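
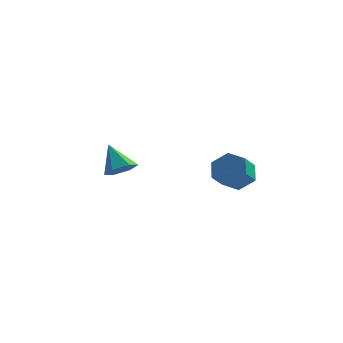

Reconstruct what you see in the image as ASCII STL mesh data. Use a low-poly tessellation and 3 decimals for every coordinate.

solid 
facet normal 0.524 -0.315 -0.791
outer loop
vertex -2.407 1.884 -1.337
vertex -3.067 2.291 -1.936
vertex -2.294 2.812 -1.632
endloop
endfacet
facet normal 0.567 0.186 0.803
outer loop
vertex -2.407 1.884 -1.337
vertex -2.294 2.812 -1.632
vertex -4.093 2.909 -0.384
endloop
endfacet
facet normal 0.524 -0.315 -0.792
outer loop
vertex -2.294 2.812 -1.632
vertex -3.067 2.291 -1.936
vertex -2.955 3.219 -2.231
endloop
endfacet
facet normal 0.270 0.908 0.319
outer loop
vertex -2.294 2.812 -1.632
vertex -2.955 3.219 -2.231
vertex -4.093 2.909 -0.384
endloop
endfacet
facet normal 0.524 -0.315 -0.792
outer loop
vertex -2.955 3.219 -2.231
vertex -3.067 2.291 -1.936
vertex -3.727 2.699 -2.535
endloop
endfacet
facet normal -0.504 0.847 -0.168
outer loop
vertex -2.955 3.219 -2.231
vertex -3.727 2.699 -2.535
vertex -4.093 2.909 -0.384
endloop
endfacet
facet normal 0.523 -0.315 -0.792
outer loop
vertex -3.727 2.699 -2.535
vertex -3.067 2.291 -1.936
vertex -3.84 1.771 -2.24
endloop
endfacet
facet normal -0.983 0.065 -0.174
outer loop
vertex -3.727 2.699 -2.535
vertex -3.84 1.771 -2.24
vertex -4.093 2.909 -0.384
endloop
endfacet
facet normal 0.524 -0.316 -0.791
outer loop
vertex -3.84 1.771 -2.24
vertex -3.067 2.291 -1.936
vertex -3.18 1.364 -1.641
endloop
endfacet
facet normal -0.687 -0.658 0.310
outer loop
vertex -3.84 1.771 -2.24
vertex -3.18 1.364 -1.641
vertex -4.093 2.909 -0.384
endloop
endfacet
facet normal 0.524 -0.316 -0.791
outer loop
vertex -3.18 1.364 -1.641
vertex -3.067 2.291 -1.936
vertex -2.407 1.884 -1.337
endloop
endfacet
facet normal 0.088 -0.597 0.797
outer loop
vertex -3.18 1.364 -1.641
vertex -2.407 1.884 -1.337
vertex -4.093 2.909 -0.384
endloop
endfacet
facet normal 0.093 0.797 -0.597
outer loop
vertex 4.513 2.434 -0.641
vertex 3.736 2.036 -1.294
vertex 3.468 2.689 -0.464
endloop
endfacet
facet normal 0.269 0.557 0.786
outer loop
vertex 4.513 2.434 -0.641
vertex 3.468 2.689 -0.464
vertex 4.38 1.303 0.207
endloop
endfacet
facet normal 0.269 0.557 0.785
outer loop
vertex 4.38 1.303 0.207
vertex 3.468 2.689 -0.464
vertex 3.336 1.558 0.384
endloop
endfacet
facet normal -0.093 -0.796 0.597
outer loop
vertex 4.38 1.303 0.207
vertex 3.336 1.558 0.384
vertex 3.604 0.904 -0.446
endloop
endfacet
facet normal 0.093 0.797 -0.597
outer loop
vertex 3.468 2.689 -0.464
vertex 3.736 2.036 -1.294
vertex 2.692 2.291 -1.117
endloop
endfacet
facet normal -0.696 0.481 0.533
outer loop
vertex 3.468 2.689 -0.464
vertex 2.692 2.291 -1.117
vertex 3.336 1.558 0.384
endloop
endfacet
facet normal -0.695 0.482 0.534
outer loop
vertex 3.336 1.558 0.384
vertex 2.692 2.291 -1.117
vertex 2.559 1.16 -0.269
endloop
endfacet
facet normal -0.094 -0.797 0.597
outer loop
vertex 3.336 1.558 0.384
vertex 2.559 1.16 -0.269
vertex 3.604 0.904 -0.446
endloop
endfacet
facet normal 0.093 0.796 -0.597
outer loop
vertex 2.692 2.291 -1.117
vertex 3.736 2.036 -1.294
vertex 2.96 1.637 -1.947
endloop
endfacet
facet normal -0.965 -0.076 -0.252
outer loop
vertex 2.692 2.291 -1.117
vertex 2.96 1.637 -1.947
vertex 2.559 1.16 -0.269
endloop
endfacet
facet normal -0.965 -0.076 -0.252
outer loop
vertex 2.559 1.16 -0.269
vertex 2.96 1.637 -1.947
vertex 2.827 0.506 -1.099
endloop
endfacet
facet normal -0.094 -0.797 0.597
outer loop
vertex 2.559 1.16 -0.269
vertex 2.827 0.506 -1.099
vertex 3.604 0.904 -0.446
endloop
endfacet
facet normal 0.093 0.796 -0.597
outer loop
vertex 2.96 1.637 -1.947
vertex 3.736 2.036 -1.294
vertex 4.004 1.382 -2.124
endloop
endfacet
facet normal -0.269 -0.557 -0.785
outer loop
vertex 2.96 1.637 -1.947
vertex 4.004 1.382 -2.124
vertex 2.827 0.506 -1.099
endloop
endfacet
facet normal -0.269 -0.557 -0.785
outer loop
vertex 2.827 0.506 -1.099
vertex 4.004 1.382 -2.124
vertex 3.872 0.251 -1.276
endloop
endfacet
facet normal -0.093 -0.797 0.597
outer loop
vertex 2.827 0.506 -1.099
vertex 3.872 0.251 -1.276
vertex 3.604 0.904 -0.446
endloop
endfacet
facet normal 0.094 0.797 -0.597
outer loop
vertex 4.004 1.382 -2.124
vertex 3.736 2.036 -1.294
vertex 4.781 1.78 -1.471
endloop
endfacet
facet normal 0.695 -0.481 -0.534
outer loop
vertex 4.004 1.382 -2.124
vertex 4.781 1.78 -1.471
vertex 3.872 0.251 -1.276
endloop
endfacet
facet normal 0.696 -0.482 -0.533
outer loop
vertex 3.872 0.251 -1.276
vertex 4.781 1.78 -1.471
vertex 4.648 0.649 -0.623
endloop
endfacet
facet normal -0.093 -0.797 0.597
outer loop
vertex 3.872 0.251 -1.276
vertex 4.648 0.649 -0.623
vertex 3.604 0.904 -0.446
endloop
endfacet
facet normal 0.094 0.797 -0.597
outer loop
vertex 4.781 1.78 -1.471
vertex 3.736 2.036 -1.294
vertex 4.513 2.434 -0.641
endloop
endfacet
facet normal 0.965 0.076 0.252
outer loop
vertex 4.781 1.78 -1.471
vertex 4.513 2.434 -0.641
vertex 4.648 0.649 -0.623
endloop
endfacet
facet normal 0.965 0.076 0.252
outer loop
vertex 4.648 0.649 -0.623
vertex 4.513 2.434 -0.641
vertex 4.38 1.303 0.207
endloop
endfacet
facet normal -0.093 -0.796 0.597
outer loop
vertex 4.648 0.649 -0.623
vertex 4.38 1.303 0.207
vertex 3.604 0.904 -0.446
endloop
endfacet

endsolid


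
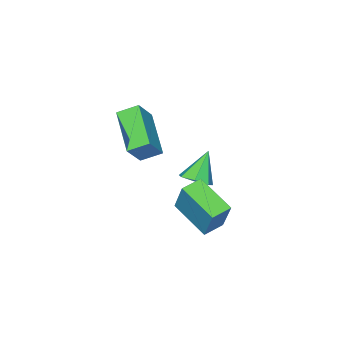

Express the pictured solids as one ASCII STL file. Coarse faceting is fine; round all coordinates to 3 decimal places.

solid 
facet normal -0.610 0.655 0.447
outer loop
vertex -3.164 -0.796 3.191
vertex -2.166 0.771 2.257
vertex -3.934 -0.869 2.247
endloop
endfacet
facet normal -0.480 -0.754 0.449
outer loop
vertex -3.354 -1.491 1.823
vertex -3.164 -0.796 3.191
vertex -3.934 -0.869 2.247
endloop
endfacet
facet normal -0.610 0.655 0.446
outer loop
vertex -3.934 -0.869 2.247
vertex -2.166 0.771 2.257
vertex -2.935 0.698 1.313
endloop
endfacet
facet normal -0.630 -0.060 -0.774
outer loop
vertex -2.935 0.698 1.313
vertex -3.354 -1.491 1.823
vertex -3.934 -0.869 2.247
endloop
endfacet
facet normal 0.630 0.060 0.774
outer loop
vertex -3.164 -0.796 3.191
vertex -1.586 0.149 1.833
vertex -2.166 0.771 2.257
endloop
endfacet
facet normal -0.480 -0.753 0.449
outer loop
vertex -2.585 -1.418 2.767
vertex -3.164 -0.796 3.191
vertex -3.354 -1.491 1.823
endloop
endfacet
facet normal 0.630 0.059 0.774
outer loop
vertex -2.585 -1.418 2.767
vertex -1.586 0.149 1.833
vertex -3.164 -0.796 3.191
endloop
endfacet
facet normal 0.480 0.754 -0.449
outer loop
vertex -2.166 0.771 2.257
vertex -1.586 0.149 1.833
vertex -2.935 0.698 1.313
endloop
endfacet
facet normal -0.631 -0.060 -0.774
outer loop
vertex -2.356 0.076 0.889
vertex -3.354 -1.491 1.823
vertex -2.935 0.698 1.313
endloop
endfacet
facet normal 0.480 0.753 -0.450
outer loop
vertex -2.935 0.698 1.313
vertex -1.586 0.149 1.833
vertex -2.356 0.076 0.889
endloop
endfacet
facet normal 0.610 -0.655 -0.446
outer loop
vertex -2.356 0.076 0.889
vertex -2.585 -1.418 2.767
vertex -3.354 -1.491 1.823
endloop
endfacet
facet normal 0.610 -0.655 -0.447
outer loop
vertex -1.586 0.149 1.833
vertex -2.585 -1.418 2.767
vertex -2.356 0.076 0.889
endloop
endfacet
facet normal 0.576 0.088 -0.813
outer loop
vertex -2.206 2.339 1.168
vertex -2.741 2.562 0.813
vertex -2.29 2.923 1.172
endloop
endfacet
facet normal 0.511 0.068 0.857
outer loop
vertex -2.206 2.339 1.168
vertex -2.29 2.923 1.172
vertex -3.559 2.438 1.967
endloop
endfacet
facet normal 0.577 0.087 -0.812
outer loop
vertex -2.29 2.923 1.172
vertex -2.741 2.562 0.813
vertex -2.713 3.235 0.905
endloop
endfacet
facet normal 0.130 0.741 0.659
outer loop
vertex -2.29 2.923 1.172
vertex -2.713 3.235 0.905
vertex -3.559 2.438 1.967
endloop
endfacet
facet normal 0.576 0.087 -0.813
outer loop
vertex -2.713 3.235 0.905
vertex -2.741 2.562 0.813
vertex -3.158 3.041 0.569
endloop
endfacet
facet normal -0.519 0.829 0.209
outer loop
vertex -2.713 3.235 0.905
vertex -3.158 3.041 0.569
vertex -3.559 2.438 1.967
endloop
endfacet
facet normal 0.576 0.087 -0.813
outer loop
vertex -3.158 3.041 0.569
vertex -2.741 2.562 0.813
vertex -3.289 2.487 0.417
endloop
endfacet
facet normal -0.951 0.268 -0.157
outer loop
vertex -3.158 3.041 0.569
vertex -3.289 2.487 0.417
vertex -3.559 2.438 1.967
endloop
endfacet
facet normal 0.575 0.089 -0.813
outer loop
vertex -3.289 2.487 0.417
vertex -2.741 2.562 0.813
vertex -3.007 1.989 0.562
endloop
endfacet
facet normal -0.838 -0.522 -0.162
outer loop
vertex -3.289 2.487 0.417
vertex -3.007 1.989 0.562
vertex -3.559 2.438 1.967
endloop
endfacet
facet normal 0.577 0.088 -0.812
outer loop
vertex -3.007 1.989 0.562
vertex -2.741 2.562 0.813
vertex -2.525 1.923 0.897
endloop
endfacet
facet normal -0.266 -0.944 0.197
outer loop
vertex -3.007 1.989 0.562
vertex -2.525 1.923 0.897
vertex -3.559 2.438 1.967
endloop
endfacet
facet normal 0.576 0.088 -0.813
outer loop
vertex -2.525 1.923 0.897
vertex -2.741 2.562 0.813
vertex -2.206 2.339 1.168
endloop
endfacet
facet normal 0.335 -0.681 0.651
outer loop
vertex -2.525 1.923 0.897
vertex -2.206 2.339 1.168
vertex -3.559 2.438 1.967
endloop
endfacet
facet normal -0.982 0.123 0.144
outer loop
vertex -2.414 3.131 1.348
vertex -2.323 4.716 0.612
vertex -2.71 2.474 -0.103
endloop
endfacet
facet normal -0.052 -0.906 0.421
outer loop
vertex -1.837 2.364 -0.232
vertex -2.414 3.131 1.348
vertex -2.71 2.474 -0.103
endloop
endfacet
facet normal -0.982 0.123 0.145
outer loop
vertex -2.71 2.474 -0.103
vertex -2.323 4.716 0.612
vertex -2.62 4.059 -0.839
endloop
endfacet
facet normal -0.183 -0.405 -0.896
outer loop
vertex -2.62 4.059 -0.839
vertex -1.837 2.364 -0.232
vertex -2.71 2.474 -0.103
endloop
endfacet
facet normal 0.183 0.405 0.896
outer loop
vertex -2.414 3.131 1.348
vertex -1.45 4.606 0.483
vertex -2.323 4.716 0.612
endloop
endfacet
facet normal -0.052 -0.906 0.421
outer loop
vertex -1.54 3.021 1.219
vertex -2.414 3.131 1.348
vertex -1.837 2.364 -0.232
endloop
endfacet
facet normal 0.183 0.405 0.896
outer loop
vertex -1.54 3.021 1.219
vertex -1.45 4.606 0.483
vertex -2.414 3.131 1.348
endloop
endfacet
facet normal 0.052 0.906 -0.421
outer loop
vertex -2.323 4.716 0.612
vertex -1.45 4.606 0.483
vertex -2.62 4.059 -0.839
endloop
endfacet
facet normal -0.183 -0.405 -0.896
outer loop
vertex -1.746 3.949 -0.968
vertex -1.837 2.364 -0.232
vertex -2.62 4.059 -0.839
endloop
endfacet
facet normal 0.052 0.906 -0.421
outer loop
vertex -2.62 4.059 -0.839
vertex -1.45 4.606 0.483
vertex -1.746 3.949 -0.968
endloop
endfacet
facet normal 0.982 -0.124 -0.145
outer loop
vertex -1.746 3.949 -0.968
vertex -1.54 3.021 1.219
vertex -1.837 2.364 -0.232
endloop
endfacet
facet normal 0.982 -0.123 -0.145
outer loop
vertex -1.45 4.606 0.483
vertex -1.54 3.021 1.219
vertex -1.746 3.949 -0.968
endloop
endfacet

endsolid


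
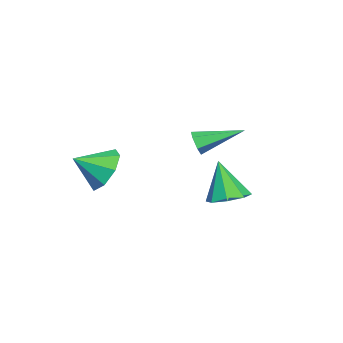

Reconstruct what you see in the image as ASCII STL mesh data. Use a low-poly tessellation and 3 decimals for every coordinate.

solid 
facet normal 0.305 -0.891 -0.335
outer loop
vertex -2.138 1.339 -3.052
vertex -2.313 1.078 -2.517
vertex -2.714 1.118 -2.989
endloop
endfacet
facet normal -0.280 0.495 -0.822
outer loop
vertex -2.138 1.339 -3.052
vertex -2.714 1.118 -2.989
vertex -2.947 2.922 -1.823
endloop
endfacet
facet normal 0.307 -0.891 -0.336
outer loop
vertex -2.714 1.118 -2.989
vertex -2.313 1.078 -2.517
vertex -2.889 0.856 -2.454
endloop
endfacet
facet normal -0.957 0.060 -0.284
outer loop
vertex -2.714 1.118 -2.989
vertex -2.889 0.856 -2.454
vertex -2.947 2.922 -1.823
endloop
endfacet
facet normal 0.307 -0.891 -0.335
outer loop
vertex -2.889 0.856 -2.454
vertex -2.313 1.078 -2.517
vertex -2.488 0.817 -1.983
endloop
endfacet
facet normal -0.753 -0.212 0.623
outer loop
vertex -2.889 0.856 -2.454
vertex -2.488 0.817 -1.983
vertex -2.947 2.922 -1.823
endloop
endfacet
facet normal 0.305 -0.891 -0.336
outer loop
vertex -2.488 0.817 -1.983
vertex -2.313 1.078 -2.517
vertex -1.912 1.038 -2.046
endloop
endfacet
facet normal 0.127 -0.048 0.991
outer loop
vertex -2.488 0.817 -1.983
vertex -1.912 1.038 -2.046
vertex -2.947 2.922 -1.823
endloop
endfacet
facet normal 0.305 -0.891 -0.336
outer loop
vertex -1.912 1.038 -2.046
vertex -2.313 1.078 -2.517
vertex -1.737 1.299 -2.58
endloop
endfacet
facet normal 0.803 0.388 0.453
outer loop
vertex -1.912 1.038 -2.046
vertex -1.737 1.299 -2.58
vertex -2.947 2.922 -1.823
endloop
endfacet
facet normal 0.305 -0.891 -0.335
outer loop
vertex -1.737 1.299 -2.58
vertex -2.313 1.078 -2.517
vertex -2.138 1.339 -3.052
endloop
endfacet
facet normal 0.600 0.659 -0.454
outer loop
vertex -1.737 1.299 -2.58
vertex -2.138 1.339 -3.052
vertex -2.947 2.922 -1.823
endloop
endfacet
facet normal -0.434 0.746 -0.504
outer loop
vertex 3.344 -0.399 -1.99
vertex 2.574 -1.094 -2.355
vertex 2.678 -0.44 -1.477
endloop
endfacet
facet normal 0.603 0.102 0.791
outer loop
vertex 3.344 -0.399 -1.99
vertex 2.678 -0.44 -1.477
vertex 3.186 -2.146 -1.645
endloop
endfacet
facet normal -0.435 0.746 -0.504
outer loop
vertex 2.678 -0.44 -1.477
vertex 2.574 -1.094 -2.355
vertex 1.951 -0.864 -1.478
endloop
endfacet
facet normal 0.048 -0.084 0.995
outer loop
vertex 2.678 -0.44 -1.477
vertex 1.951 -0.864 -1.478
vertex 3.186 -2.146 -1.645
endloop
endfacet
facet normal -0.434 0.747 -0.504
outer loop
vertex 1.951 -0.864 -1.478
vertex 2.574 -1.094 -2.355
vertex 1.588 -1.423 -1.994
endloop
endfacet
facet normal -0.388 -0.476 0.789
outer loop
vertex 1.951 -0.864 -1.478
vertex 1.588 -1.423 -1.994
vertex 3.186 -2.146 -1.645
endloop
endfacet
facet normal -0.434 0.746 -0.505
outer loop
vertex 1.588 -1.423 -1.994
vertex 2.574 -1.094 -2.355
vertex 1.804 -1.789 -2.721
endloop
endfacet
facet normal -0.447 -0.845 0.293
outer loop
vertex 1.588 -1.423 -1.994
vertex 1.804 -1.789 -2.721
vertex 3.186 -2.146 -1.645
endloop
endfacet
facet normal -0.435 0.747 -0.503
outer loop
vertex 1.804 -1.789 -2.721
vertex 2.574 -1.094 -2.355
vertex 2.47 -1.747 -3.234
endloop
endfacet
facet normal -0.094 -0.975 -0.202
outer loop
vertex 1.804 -1.789 -2.721
vertex 2.47 -1.747 -3.234
vertex 3.186 -2.146 -1.645
endloop
endfacet
facet normal -0.434 0.747 -0.504
outer loop
vertex 2.47 -1.747 -3.234
vertex 2.574 -1.094 -2.355
vertex 3.197 -1.323 -3.232
endloop
endfacet
facet normal 0.461 -0.789 -0.406
outer loop
vertex 2.47 -1.747 -3.234
vertex 3.197 -1.323 -3.232
vertex 3.186 -2.146 -1.645
endloop
endfacet
facet normal -0.435 0.746 -0.504
outer loop
vertex 3.197 -1.323 -3.232
vertex 2.574 -1.094 -2.355
vertex 3.559 -0.764 -2.717
endloop
endfacet
facet normal 0.896 -0.397 -0.199
outer loop
vertex 3.197 -1.323 -3.232
vertex 3.559 -0.764 -2.717
vertex 3.186 -2.146 -1.645
endloop
endfacet
facet normal -0.435 0.746 -0.503
outer loop
vertex 3.559 -0.764 -2.717
vertex 2.574 -1.094 -2.355
vertex 3.344 -0.399 -1.99
endloop
endfacet
facet normal 0.955 -0.028 0.296
outer loop
vertex 3.559 -0.764 -2.717
vertex 3.344 -0.399 -1.99
vertex 3.186 -2.146 -1.645
endloop
endfacet
facet normal 0.166 0.275 -0.947
outer loop
vertex 1.84 2.905 -3.889
vertex 1.074 3.377 -3.886
vertex 1.933 3.556 -3.684
endloop
endfacet
facet normal 0.826 -0.273 0.493
outer loop
vertex 1.84 2.905 -3.889
vertex 1.933 3.556 -3.684
vertex 0.766 2.863 -2.114
endloop
endfacet
facet normal 0.166 0.274 -0.947
outer loop
vertex 1.933 3.556 -3.684
vertex 1.074 3.377 -3.886
vertex 1.522 4.102 -3.598
endloop
endfacet
facet normal 0.650 0.387 0.654
outer loop
vertex 1.933 3.556 -3.684
vertex 1.522 4.102 -3.598
vertex 0.766 2.863 -2.114
endloop
endfacet
facet normal 0.164 0.275 -0.947
outer loop
vertex 1.522 4.102 -3.598
vertex 1.074 3.377 -3.886
vertex 0.849 4.223 -3.679
endloop
endfacet
facet normal 0.056 0.752 0.657
outer loop
vertex 1.522 4.102 -3.598
vertex 0.849 4.223 -3.679
vertex 0.766 2.863 -2.114
endloop
endfacet
facet normal 0.165 0.276 -0.947
outer loop
vertex 0.849 4.223 -3.679
vertex 1.074 3.377 -3.886
vertex 0.308 3.849 -3.882
endloop
endfacet
facet normal -0.612 0.613 0.500
outer loop
vertex 0.849 4.223 -3.679
vertex 0.308 3.849 -3.882
vertex 0.766 2.863 -2.114
endloop
endfacet
facet normal 0.164 0.275 -0.947
outer loop
vertex 0.308 3.849 -3.882
vertex 1.074 3.377 -3.886
vertex 0.215 3.198 -4.087
endloop
endfacet
facet normal -0.960 0.050 0.277
outer loop
vertex 0.308 3.849 -3.882
vertex 0.215 3.198 -4.087
vertex 0.766 2.863 -2.114
endloop
endfacet
facet normal 0.165 0.274 -0.947
outer loop
vertex 0.215 3.198 -4.087
vertex 1.074 3.377 -3.886
vertex 0.626 2.651 -4.174
endloop
endfacet
facet normal -0.785 -0.608 0.116
outer loop
vertex 0.215 3.198 -4.087
vertex 0.626 2.651 -4.174
vertex 0.766 2.863 -2.114
endloop
endfacet
facet normal 0.165 0.274 -0.947
outer loop
vertex 0.626 2.651 -4.174
vertex 1.074 3.377 -3.886
vertex 1.299 2.53 -4.092
endloop
endfacet
facet normal -0.189 -0.975 0.113
outer loop
vertex 0.626 2.651 -4.174
vertex 1.299 2.53 -4.092
vertex 0.766 2.863 -2.114
endloop
endfacet
facet normal 0.165 0.274 -0.947
outer loop
vertex 1.299 2.53 -4.092
vertex 1.074 3.377 -3.886
vertex 1.84 2.905 -3.889
endloop
endfacet
facet normal 0.478 -0.836 0.270
outer loop
vertex 1.299 2.53 -4.092
vertex 1.84 2.905 -3.889
vertex 0.766 2.863 -2.114
endloop
endfacet

endsolid


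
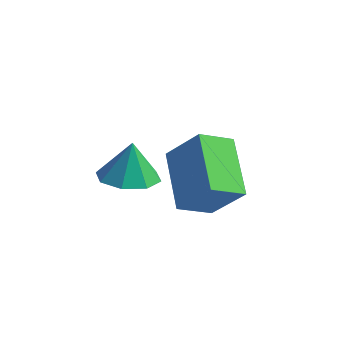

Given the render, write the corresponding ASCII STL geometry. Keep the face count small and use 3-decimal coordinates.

solid 
facet normal -0.017 -0.119 -0.993
outer loop
vertex 1.094 -0.287 -2.343
vertex 0.629 0.502 -2.43
vertex 1.519 0.269 -2.417
endloop
endfacet
facet normal 0.678 -0.439 0.590
outer loop
vertex 1.094 -0.287 -2.343
vertex 1.519 0.269 -2.417
vertex 0.651 0.658 -1.13
endloop
endfacet
facet normal -0.017 -0.120 -0.993
outer loop
vertex 1.519 0.269 -2.417
vertex 0.629 0.502 -2.43
vertex 1.423 0.962 -2.499
endloop
endfacet
facet normal 0.840 0.177 0.513
outer loop
vertex 1.519 0.269 -2.417
vertex 1.423 0.962 -2.499
vertex 0.651 0.658 -1.13
endloop
endfacet
facet normal -0.017 -0.119 -0.993
outer loop
vertex 1.423 0.962 -2.499
vertex 0.629 0.502 -2.43
vertex 0.861 1.385 -2.54
endloop
endfacet
facet normal 0.515 0.728 0.452
outer loop
vertex 1.423 0.962 -2.499
vertex 0.861 1.385 -2.54
vertex 0.651 0.658 -1.13
endloop
endfacet
facet normal -0.017 -0.119 -0.993
outer loop
vertex 0.861 1.385 -2.54
vertex 0.629 0.502 -2.43
vertex 0.164 1.291 -2.517
endloop
endfacet
facet normal -0.105 0.890 0.443
outer loop
vertex 0.861 1.385 -2.54
vertex 0.164 1.291 -2.517
vertex 0.651 0.658 -1.13
endloop
endfacet
facet normal -0.017 -0.119 -0.993
outer loop
vertex 0.164 1.291 -2.517
vertex 0.629 0.502 -2.43
vertex -0.261 0.734 -2.443
endloop
endfacet
facet normal -0.660 0.569 0.491
outer loop
vertex 0.164 1.291 -2.517
vertex -0.261 0.734 -2.443
vertex 0.651 0.658 -1.13
endloop
endfacet
facet normal -0.016 -0.118 -0.993
outer loop
vertex -0.261 0.734 -2.443
vertex 0.629 0.502 -2.43
vertex -0.164 0.041 -2.362
endloop
endfacet
facet normal -0.822 -0.049 0.568
outer loop
vertex -0.261 0.734 -2.443
vertex -0.164 0.041 -2.362
vertex 0.651 0.658 -1.13
endloop
endfacet
facet normal -0.016 -0.119 -0.993
outer loop
vertex -0.164 0.041 -2.362
vertex 0.629 0.502 -2.43
vertex 0.397 -0.382 -2.32
endloop
endfacet
facet normal -0.498 -0.598 0.629
outer loop
vertex -0.164 0.041 -2.362
vertex 0.397 -0.382 -2.32
vertex 0.651 0.658 -1.13
endloop
endfacet
facet normal -0.017 -0.119 -0.993
outer loop
vertex 0.397 -0.382 -2.32
vertex 0.629 0.502 -2.43
vertex 1.094 -0.287 -2.343
endloop
endfacet
facet normal 0.125 -0.760 0.638
outer loop
vertex 0.397 -0.382 -2.32
vertex 1.094 -0.287 -2.343
vertex 0.651 0.658 -1.13
endloop
endfacet
facet normal -0.681 -0.089 -0.727
outer loop
vertex 1.489 1.077 -1.427
vertex 1.882 2.064 -1.916
vertex 2.816 -0.002 -2.539
endloop
endfacet
facet normal -0.336 -0.844 0.417
outer loop
vertex 3.878 0.136 -1.404
vertex 1.489 1.077 -1.427
vertex 2.816 -0.002 -2.539
endloop
endfacet
facet normal -0.681 -0.088 -0.727
outer loop
vertex 2.816 -0.002 -2.539
vertex 1.882 2.064 -1.916
vertex 3.209 0.985 -3.027
endloop
endfacet
facet normal 0.651 -0.529 -0.545
outer loop
vertex 3.209 0.985 -3.027
vertex 3.878 0.136 -1.404
vertex 2.816 -0.002 -2.539
endloop
endfacet
facet normal -0.651 0.529 0.545
outer loop
vertex 1.489 1.077 -1.427
vertex 2.944 2.202 -0.781
vertex 1.882 2.064 -1.916
endloop
endfacet
facet normal -0.336 -0.844 0.418
outer loop
vertex 2.551 1.215 -0.293
vertex 1.489 1.077 -1.427
vertex 3.878 0.136 -1.404
endloop
endfacet
facet normal -0.651 0.529 0.545
outer loop
vertex 2.551 1.215 -0.293
vertex 2.944 2.202 -0.781
vertex 1.489 1.077 -1.427
endloop
endfacet
facet normal 0.337 0.844 -0.418
outer loop
vertex 1.882 2.064 -1.916
vertex 2.944 2.202 -0.781
vertex 3.209 0.985 -3.027
endloop
endfacet
facet normal 0.651 -0.529 -0.545
outer loop
vertex 4.271 1.123 -1.893
vertex 3.878 0.136 -1.404
vertex 3.209 0.985 -3.027
endloop
endfacet
facet normal 0.336 0.844 -0.418
outer loop
vertex 3.209 0.985 -3.027
vertex 2.944 2.202 -0.781
vertex 4.271 1.123 -1.893
endloop
endfacet
facet normal 0.681 0.089 0.727
outer loop
vertex 4.271 1.123 -1.893
vertex 2.551 1.215 -0.293
vertex 3.878 0.136 -1.404
endloop
endfacet
facet normal 0.681 0.088 0.727
outer loop
vertex 2.944 2.202 -0.781
vertex 2.551 1.215 -0.293
vertex 4.271 1.123 -1.893
endloop
endfacet

endsolid


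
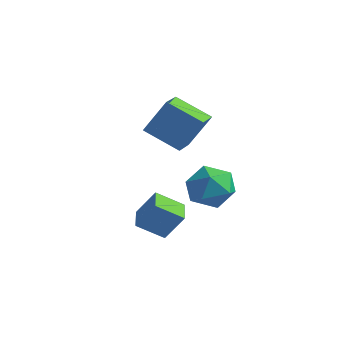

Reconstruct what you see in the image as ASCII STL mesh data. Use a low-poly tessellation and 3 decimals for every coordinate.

solid 
facet normal -0.566 -0.621 0.543
outer loop
vertex -2.704 -1.622 -2.289
vertex -3.456 -0.817 -2.152
vertex -3.329 -2.018 -3.394
endloop
endfacet
facet normal 0.677 -0.725 -0.123
outer loop
vertex -2.604 -1.223 -4.088
vertex -2.704 -1.622 -2.289
vertex -3.329 -2.018 -3.394
endloop
endfacet
facet normal -0.566 -0.621 0.542
outer loop
vertex -3.329 -2.018 -3.394
vertex -3.456 -0.817 -2.152
vertex -4.081 -1.212 -3.257
endloop
endfacet
facet normal -0.470 -0.297 -0.831
outer loop
vertex -4.081 -1.212 -3.257
vertex -2.604 -1.223 -4.088
vertex -3.329 -2.018 -3.394
endloop
endfacet
facet normal 0.470 0.297 0.831
outer loop
vertex -2.704 -1.622 -2.289
vertex -2.731 -0.022 -2.846
vertex -3.456 -0.817 -2.152
endloop
endfacet
facet normal 0.677 -0.726 -0.123
outer loop
vertex -1.979 -0.828 -2.983
vertex -2.704 -1.622 -2.289
vertex -2.604 -1.223 -4.088
endloop
endfacet
facet normal 0.470 0.297 0.831
outer loop
vertex -1.979 -0.828 -2.983
vertex -2.731 -0.022 -2.846
vertex -2.704 -1.622 -2.289
endloop
endfacet
facet normal -0.677 0.725 0.124
outer loop
vertex -3.456 -0.817 -2.152
vertex -2.731 -0.022 -2.846
vertex -4.081 -1.212 -3.257
endloop
endfacet
facet normal -0.470 -0.297 -0.831
outer loop
vertex -3.356 -0.418 -3.951
vertex -2.604 -1.223 -4.088
vertex -4.081 -1.212 -3.257
endloop
endfacet
facet normal -0.677 0.726 0.123
outer loop
vertex -4.081 -1.212 -3.257
vertex -2.731 -0.022 -2.846
vertex -3.356 -0.418 -3.951
endloop
endfacet
facet normal 0.566 0.621 -0.542
outer loop
vertex -3.356 -0.418 -3.951
vertex -1.979 -0.828 -2.983
vertex -2.604 -1.223 -4.088
endloop
endfacet
facet normal 0.566 0.620 -0.543
outer loop
vertex -2.731 -0.022 -2.846
vertex -1.979 -0.828 -2.983
vertex -3.356 -0.418 -3.951
endloop
endfacet
facet normal -0.375 -0.347 -0.860
outer loop
vertex -4.454 -0.431 0.652
vertex -4.958 0.616 0.449
vertex -3.079 0.074 -0.151
endloop
endfacet
facet normal 0.427 -0.888 0.172
outer loop
vertex -2.442 0.664 1.311
vertex -4.454 -0.431 0.652
vertex -3.079 0.074 -0.151
endloop
endfacet
facet normal -0.375 -0.347 -0.860
outer loop
vertex -3.079 0.074 -0.151
vertex -4.958 0.616 0.449
vertex -3.583 1.122 -0.354
endloop
endfacet
facet normal 0.823 0.303 -0.481
outer loop
vertex -3.583 1.122 -0.354
vertex -2.442 0.664 1.311
vertex -3.079 0.074 -0.151
endloop
endfacet
facet normal -0.823 -0.303 0.481
outer loop
vertex -4.454 -0.431 0.652
vertex -4.321 1.206 1.911
vertex -4.958 0.616 0.449
endloop
endfacet
facet normal 0.427 -0.888 0.172
outer loop
vertex -3.817 0.158 2.114
vertex -4.454 -0.431 0.652
vertex -2.442 0.664 1.311
endloop
endfacet
facet normal -0.823 -0.303 0.481
outer loop
vertex -3.817 0.158 2.114
vertex -4.321 1.206 1.911
vertex -4.454 -0.431 0.652
endloop
endfacet
facet normal -0.427 0.888 -0.172
outer loop
vertex -4.958 0.616 0.449
vertex -4.321 1.206 1.911
vertex -3.583 1.122 -0.354
endloop
endfacet
facet normal 0.823 0.303 -0.481
outer loop
vertex -2.946 1.711 1.108
vertex -2.442 0.664 1.311
vertex -3.583 1.122 -0.354
endloop
endfacet
facet normal -0.427 0.888 -0.172
outer loop
vertex -3.583 1.122 -0.354
vertex -4.321 1.206 1.911
vertex -2.946 1.711 1.108
endloop
endfacet
facet normal 0.374 0.347 0.860
outer loop
vertex -2.946 1.711 1.108
vertex -3.817 0.158 2.114
vertex -2.442 0.664 1.311
endloop
endfacet
facet normal 0.375 0.347 0.860
outer loop
vertex -4.321 1.206 1.911
vertex -3.817 0.158 2.114
vertex -2.946 1.711 1.108
endloop
endfacet
facet normal -0.746 0.604 -0.280
outer loop
vertex -2.772 1.499 -2.968
vertex -3.397 1.09 -2.184
vertex -2.773 1.953 -1.985
endloop
endfacet
facet normal -0.113 0.902 -0.417
outer loop
vertex -2.772 1.499 -2.968
vertex -2.773 1.953 -1.985
vertex -1.841 1.823 -2.52
endloop
endfacet
facet normal 0.248 0.464 -0.850
outer loop
vertex -2.772 1.499 -2.968
vertex -1.841 1.823 -2.52
vertex -1.888 0.879 -3.049
endloop
endfacet
facet normal -0.163 -0.104 -0.981
outer loop
vertex -2.772 1.499 -2.968
vertex -1.888 0.879 -3.049
vertex -2.85 0.427 -2.842
endloop
endfacet
facet normal -0.777 -0.017 -0.629
outer loop
vertex -2.772 1.499 -2.968
vertex -2.85 0.427 -2.842
vertex -3.397 1.09 -2.184
endloop
endfacet
facet normal 0.246 0.949 0.199
outer loop
vertex -1.841 1.823 -2.52
vertex -2.773 1.953 -1.985
vertex -1.89 1.613 -1.458
endloop
endfacet
facet normal -0.779 0.466 0.419
outer loop
vertex -2.773 1.953 -1.985
vertex -3.397 1.09 -2.184
vertex -2.852 1.161 -1.251
endloop
endfacet
facet normal -0.829 -0.540 -0.145
outer loop
vertex -3.397 1.09 -2.184
vertex -2.85 0.427 -2.842
vertex -2.899 0.217 -1.78
endloop
endfacet
facet normal 0.165 -0.679 -0.715
outer loop
vertex -2.85 0.427 -2.842
vertex -1.888 0.879 -3.049
vertex -1.967 0.087 -2.315
endloop
endfacet
facet normal 0.830 0.241 -0.503
outer loop
vertex -1.888 0.879 -3.049
vertex -1.841 1.823 -2.52
vertex -1.343 0.95 -2.116
endloop
endfacet
facet normal 0.163 0.104 0.981
outer loop
vertex -1.968 0.541 -1.332
vertex -1.89 1.613 -1.458
vertex -2.852 1.161 -1.251
endloop
endfacet
facet normal -0.248 -0.464 0.850
outer loop
vertex -1.968 0.541 -1.332
vertex -2.852 1.161 -1.251
vertex -2.899 0.217 -1.78
endloop
endfacet
facet normal 0.113 -0.902 0.417
outer loop
vertex -1.968 0.541 -1.332
vertex -2.899 0.217 -1.78
vertex -1.967 0.087 -2.315
endloop
endfacet
facet normal 0.746 -0.604 0.280
outer loop
vertex -1.968 0.541 -1.332
vertex -1.967 0.087 -2.315
vertex -1.343 0.95 -2.116
endloop
endfacet
facet normal 0.777 0.017 0.629
outer loop
vertex -1.968 0.541 -1.332
vertex -1.343 0.95 -2.116
vertex -1.89 1.613 -1.458
endloop
endfacet
facet normal -0.165 0.679 0.715
outer loop
vertex -2.852 1.161 -1.251
vertex -1.89 1.613 -1.458
vertex -2.773 1.953 -1.985
endloop
endfacet
facet normal -0.830 -0.241 0.503
outer loop
vertex -2.899 0.217 -1.78
vertex -2.852 1.161 -1.251
vertex -3.397 1.09 -2.184
endloop
endfacet
facet normal -0.246 -0.949 -0.199
outer loop
vertex -1.967 0.087 -2.315
vertex -2.899 0.217 -1.78
vertex -2.85 0.427 -2.842
endloop
endfacet
facet normal 0.779 -0.466 -0.419
outer loop
vertex -1.343 0.95 -2.116
vertex -1.967 0.087 -2.315
vertex -1.888 0.879 -3.049
endloop
endfacet
facet normal 0.829 0.540 0.145
outer loop
vertex -1.89 1.613 -1.458
vertex -1.343 0.95 -2.116
vertex -1.841 1.823 -2.52
endloop
endfacet

endsolid


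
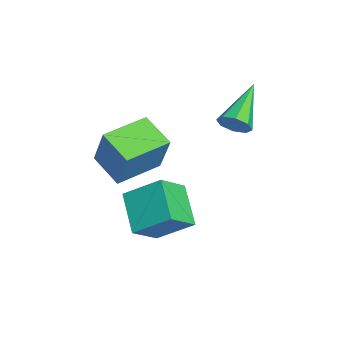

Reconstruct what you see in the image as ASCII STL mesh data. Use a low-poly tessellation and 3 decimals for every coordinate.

solid 
facet normal 0.789 -0.390 -0.475
outer loop
vertex -0.296 1.723 0.869
vertex -0.64 1.715 0.305
vertex -0.244 2.15 0.605
endloop
endfacet
facet normal 0.360 0.459 0.813
outer loop
vertex -0.296 1.723 0.869
vertex -0.244 2.15 0.605
vertex -2.28 2.525 1.295
endloop
endfacet
facet normal 0.789 -0.390 -0.475
outer loop
vertex -0.244 2.15 0.605
vertex -0.64 1.715 0.305
vertex -0.424 2.322 0.165
endloop
endfacet
facet normal 0.259 0.931 0.258
outer loop
vertex -0.244 2.15 0.605
vertex -0.424 2.322 0.165
vertex -2.28 2.525 1.295
endloop
endfacet
facet normal 0.788 -0.390 -0.476
outer loop
vertex -0.424 2.322 0.165
vertex -0.64 1.715 0.305
vertex -0.73 2.139 -0.192
endloop
endfacet
facet normal -0.123 0.922 -0.367
outer loop
vertex -0.424 2.322 0.165
vertex -0.73 2.139 -0.192
vertex -2.28 2.525 1.295
endloop
endfacet
facet normal 0.789 -0.389 -0.475
outer loop
vertex -0.73 2.139 -0.192
vertex -0.64 1.715 0.305
vertex -0.983 1.707 -0.258
endloop
endfacet
facet normal -0.564 0.437 -0.701
outer loop
vertex -0.73 2.139 -0.192
vertex -0.983 1.707 -0.258
vertex -2.28 2.525 1.295
endloop
endfacet
facet normal 0.789 -0.389 -0.475
outer loop
vertex -0.983 1.707 -0.258
vertex -0.64 1.715 0.305
vertex -1.035 1.279 0.006
endloop
endfacet
facet normal -0.804 -0.239 -0.545
outer loop
vertex -0.983 1.707 -0.258
vertex -1.035 1.279 0.006
vertex -2.28 2.525 1.295
endloop
endfacet
facet normal 0.789 -0.390 -0.474
outer loop
vertex -1.035 1.279 0.006
vertex -0.64 1.715 0.305
vertex -0.856 1.107 0.446
endloop
endfacet
facet normal -0.703 -0.711 0.008
outer loop
vertex -1.035 1.279 0.006
vertex -0.856 1.107 0.446
vertex -2.28 2.525 1.295
endloop
endfacet
facet normal 0.788 -0.390 -0.476
outer loop
vertex -0.856 1.107 0.446
vertex -0.64 1.715 0.305
vertex -0.549 1.291 0.803
endloop
endfacet
facet normal -0.319 -0.702 0.637
outer loop
vertex -0.856 1.107 0.446
vertex -0.549 1.291 0.803
vertex -2.28 2.525 1.295
endloop
endfacet
facet normal 0.789 -0.389 -0.476
outer loop
vertex -0.549 1.291 0.803
vertex -0.64 1.715 0.305
vertex -0.296 1.723 0.869
endloop
endfacet
facet normal 0.120 -0.218 0.969
outer loop
vertex -0.549 1.291 0.803
vertex -0.296 1.723 0.869
vertex -2.28 2.525 1.295
endloop
endfacet
facet normal -0.740 -0.539 0.402
outer loop
vertex -0.829 -2.822 -0.178
vertex -1.88 -1.282 -0.046
vertex -1.527 -3.151 -1.903
endloop
endfacet
facet normal 0.563 -0.824 -0.071
outer loop
vertex -0.44 -2.358 -2.494
vertex -0.829 -2.822 -0.178
vertex -1.527 -3.151 -1.903
endloop
endfacet
facet normal -0.739 -0.540 0.403
outer loop
vertex -1.527 -3.151 -1.903
vertex -1.88 -1.282 -0.046
vertex -2.579 -1.611 -1.771
endloop
endfacet
facet normal -0.369 -0.174 -0.913
outer loop
vertex -2.579 -1.611 -1.771
vertex -0.44 -2.358 -2.494
vertex -1.527 -3.151 -1.903
endloop
endfacet
facet normal 0.369 0.174 0.913
outer loop
vertex -0.829 -2.822 -0.178
vertex -0.793 -0.489 -0.637
vertex -1.88 -1.282 -0.046
endloop
endfacet
facet normal 0.562 -0.824 -0.071
outer loop
vertex 0.259 -2.029 -0.769
vertex -0.829 -2.822 -0.178
vertex -0.44 -2.358 -2.494
endloop
endfacet
facet normal 0.369 0.174 0.913
outer loop
vertex 0.259 -2.029 -0.769
vertex -0.793 -0.489 -0.637
vertex -0.829 -2.822 -0.178
endloop
endfacet
facet normal -0.562 0.824 0.071
outer loop
vertex -1.88 -1.282 -0.046
vertex -0.793 -0.489 -0.637
vertex -2.579 -1.611 -1.771
endloop
endfacet
facet normal -0.369 -0.174 -0.913
outer loop
vertex -1.491 -0.818 -2.362
vertex -0.44 -2.358 -2.494
vertex -2.579 -1.611 -1.771
endloop
endfacet
facet normal -0.562 0.824 0.070
outer loop
vertex -2.579 -1.611 -1.771
vertex -0.793 -0.489 -0.637
vertex -1.491 -0.818 -2.362
endloop
endfacet
facet normal 0.740 0.539 -0.403
outer loop
vertex -1.491 -0.818 -2.362
vertex 0.259 -2.029 -0.769
vertex -0.44 -2.358 -2.494
endloop
endfacet
facet normal 0.740 0.540 -0.402
outer loop
vertex -0.793 -0.489 -0.637
vertex 0.259 -2.029 -0.769
vertex -1.491 -0.818 -2.362
endloop
endfacet
facet normal -0.835 -0.159 0.527
outer loop
vertex 0.389 -0.876 -1.727
vertex -0.351 -0.009 -2.639
vertex 0.032 -2.193 -2.69
endloop
endfacet
facet normal 0.507 -0.594 0.625
outer loop
vertex 1.511 -1.911 -3.621
vertex 0.389 -0.876 -1.727
vertex 0.032 -2.193 -2.69
endloop
endfacet
facet normal -0.836 -0.159 0.526
outer loop
vertex 0.032 -2.193 -2.69
vertex -0.351 -0.009 -2.639
vertex -0.707 -1.325 -3.602
endloop
endfacet
facet normal -0.213 -0.788 -0.577
outer loop
vertex -0.707 -1.325 -3.602
vertex 1.511 -1.911 -3.621
vertex 0.032 -2.193 -2.69
endloop
endfacet
facet normal 0.213 0.789 0.577
outer loop
vertex 0.389 -0.876 -1.727
vertex 1.128 0.273 -3.57
vertex -0.351 -0.009 -2.639
endloop
endfacet
facet normal 0.507 -0.594 0.625
outer loop
vertex 1.867 -0.595 -2.658
vertex 0.389 -0.876 -1.727
vertex 1.511 -1.911 -3.621
endloop
endfacet
facet normal 0.214 0.788 0.577
outer loop
vertex 1.867 -0.595 -2.658
vertex 1.128 0.273 -3.57
vertex 0.389 -0.876 -1.727
endloop
endfacet
facet normal -0.507 0.594 -0.625
outer loop
vertex -0.351 -0.009 -2.639
vertex 1.128 0.273 -3.57
vertex -0.707 -1.325 -3.602
endloop
endfacet
facet normal -0.213 -0.789 -0.577
outer loop
vertex 0.771 -1.044 -4.533
vertex 1.511 -1.911 -3.621
vertex -0.707 -1.325 -3.602
endloop
endfacet
facet normal -0.507 0.594 -0.625
outer loop
vertex -0.707 -1.325 -3.602
vertex 1.128 0.273 -3.57
vertex 0.771 -1.044 -4.533
endloop
endfacet
facet normal 0.835 0.159 -0.526
outer loop
vertex 0.771 -1.044 -4.533
vertex 1.867 -0.595 -2.658
vertex 1.511 -1.911 -3.621
endloop
endfacet
facet normal 0.835 0.158 -0.526
outer loop
vertex 1.128 0.273 -3.57
vertex 1.867 -0.595 -2.658
vertex 0.771 -1.044 -4.533
endloop
endfacet

endsolid


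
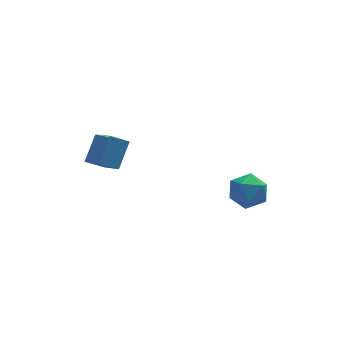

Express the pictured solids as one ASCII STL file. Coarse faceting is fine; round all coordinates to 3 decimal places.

solid 
facet normal -0.863 0.101 0.494
outer loop
vertex -3.371 1.438 -0.47
vertex -2.625 2.316 0.654
vertex -3.713 2.869 -1.36
endloop
endfacet
facet normal -0.464 -0.545 -0.698
outer loop
vertex -2.815 2.764 -1.874
vertex -3.371 1.438 -0.47
vertex -3.713 2.869 -1.36
endloop
endfacet
facet normal -0.863 0.101 0.494
outer loop
vertex -3.713 2.869 -1.36
vertex -2.625 2.316 0.654
vertex -2.967 3.747 -0.236
endloop
endfacet
facet normal -0.199 0.832 -0.518
outer loop
vertex -2.967 3.747 -0.236
vertex -2.815 2.764 -1.874
vertex -3.713 2.869 -1.36
endloop
endfacet
facet normal 0.199 -0.832 0.518
outer loop
vertex -3.371 1.438 -0.47
vertex -1.727 2.211 0.14
vertex -2.625 2.316 0.654
endloop
endfacet
facet normal -0.464 -0.545 -0.698
outer loop
vertex -2.473 1.333 -0.984
vertex -3.371 1.438 -0.47
vertex -2.815 2.764 -1.874
endloop
endfacet
facet normal 0.199 -0.832 0.518
outer loop
vertex -2.473 1.333 -0.984
vertex -1.727 2.211 0.14
vertex -3.371 1.438 -0.47
endloop
endfacet
facet normal 0.464 0.545 0.698
outer loop
vertex -2.625 2.316 0.654
vertex -1.727 2.211 0.14
vertex -2.967 3.747 -0.236
endloop
endfacet
facet normal -0.199 0.832 -0.518
outer loop
vertex -2.069 3.642 -0.75
vertex -2.815 2.764 -1.874
vertex -2.967 3.747 -0.236
endloop
endfacet
facet normal 0.464 0.545 0.698
outer loop
vertex -2.967 3.747 -0.236
vertex -1.727 2.211 0.14
vertex -2.069 3.642 -0.75
endloop
endfacet
facet normal 0.863 -0.101 -0.494
outer loop
vertex -2.069 3.642 -0.75
vertex -2.473 1.333 -0.984
vertex -2.815 2.764 -1.874
endloop
endfacet
facet normal 0.863 -0.101 -0.494
outer loop
vertex -1.727 2.211 0.14
vertex -2.473 1.333 -0.984
vertex -2.069 3.642 -0.75
endloop
endfacet
facet normal -0.353 0.360 0.863
outer loop
vertex 2.364 -0.271 -1.634
vertex 2.549 -1.187 -1.176
vertex 3.284 -0.45 -1.183
endloop
endfacet
facet normal -0.059 0.880 0.471
outer loop
vertex 2.364 -0.271 -1.634
vertex 3.284 -0.45 -1.183
vertex 3.241 0.038 -2.101
endloop
endfacet
facet normal -0.401 0.903 -0.156
outer loop
vertex 2.364 -0.271 -1.634
vertex 3.241 0.038 -2.101
vertex 2.479 -0.397 -2.661
endloop
endfacet
facet normal -0.905 0.398 -0.150
outer loop
vertex 2.364 -0.271 -1.634
vertex 2.479 -0.397 -2.661
vertex 2.051 -1.154 -2.089
endloop
endfacet
facet normal -0.875 0.063 0.480
outer loop
vertex 2.364 -0.271 -1.634
vertex 2.051 -1.154 -2.089
vertex 2.549 -1.187 -1.176
endloop
endfacet
facet normal 0.620 0.704 0.345
outer loop
vertex 3.241 0.038 -2.101
vertex 3.284 -0.45 -1.183
vertex 3.969 -0.686 -1.931
endloop
endfacet
facet normal 0.146 -0.136 0.980
outer loop
vertex 3.284 -0.45 -1.183
vertex 2.549 -1.187 -1.176
vertex 3.541 -1.443 -1.359
endloop
endfacet
facet normal -0.699 -0.619 0.359
outer loop
vertex 2.549 -1.187 -1.176
vertex 2.051 -1.154 -2.089
vertex 2.779 -1.878 -1.919
endloop
endfacet
facet normal -0.747 -0.076 -0.660
outer loop
vertex 2.051 -1.154 -2.089
vertex 2.479 -0.397 -2.661
vertex 2.736 -1.39 -2.837
endloop
endfacet
facet normal 0.068 0.741 -0.668
outer loop
vertex 2.479 -0.397 -2.661
vertex 3.241 0.038 -2.101
vertex 3.471 -0.653 -2.844
endloop
endfacet
facet normal 0.905 -0.398 0.150
outer loop
vertex 3.656 -1.569 -2.386
vertex 3.969 -0.686 -1.931
vertex 3.541 -1.443 -1.359
endloop
endfacet
facet normal 0.401 -0.903 0.156
outer loop
vertex 3.656 -1.569 -2.386
vertex 3.541 -1.443 -1.359
vertex 2.779 -1.878 -1.919
endloop
endfacet
facet normal 0.059 -0.880 -0.471
outer loop
vertex 3.656 -1.569 -2.386
vertex 2.779 -1.878 -1.919
vertex 2.736 -1.39 -2.837
endloop
endfacet
facet normal 0.353 -0.360 -0.863
outer loop
vertex 3.656 -1.569 -2.386
vertex 2.736 -1.39 -2.837
vertex 3.471 -0.653 -2.844
endloop
endfacet
facet normal 0.875 -0.063 -0.480
outer loop
vertex 3.656 -1.569 -2.386
vertex 3.471 -0.653 -2.844
vertex 3.969 -0.686 -1.931
endloop
endfacet
facet normal 0.747 0.076 0.660
outer loop
vertex 3.541 -1.443 -1.359
vertex 3.969 -0.686 -1.931
vertex 3.284 -0.45 -1.183
endloop
endfacet
facet normal -0.068 -0.741 0.668
outer loop
vertex 2.779 -1.878 -1.919
vertex 3.541 -1.443 -1.359
vertex 2.549 -1.187 -1.176
endloop
endfacet
facet normal -0.620 -0.704 -0.345
outer loop
vertex 2.736 -1.39 -2.837
vertex 2.779 -1.878 -1.919
vertex 2.051 -1.154 -2.089
endloop
endfacet
facet normal -0.146 0.136 -0.980
outer loop
vertex 3.471 -0.653 -2.844
vertex 2.736 -1.39 -2.837
vertex 2.479 -0.397 -2.661
endloop
endfacet
facet normal 0.699 0.619 -0.359
outer loop
vertex 3.969 -0.686 -1.931
vertex 3.471 -0.653 -2.844
vertex 3.241 0.038 -2.101
endloop
endfacet

endsolid


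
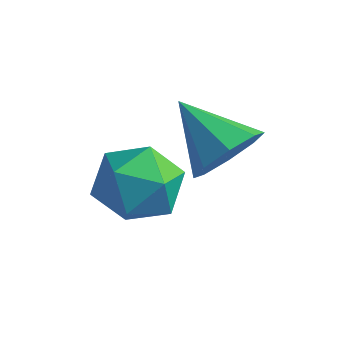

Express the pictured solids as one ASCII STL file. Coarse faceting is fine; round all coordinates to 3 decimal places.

solid 
facet normal 0.845 -0.147 -0.514
outer loop
vertex 4.177 -1.345 -1.066
vertex 3.859 -0.86 -1.728
vertex 4.329 -0.692 -1.003
endloop
endfacet
facet normal 0.055 -0.109 0.993
outer loop
vertex 4.177 -1.345 -1.066
vertex 4.329 -0.692 -1.003
vertex 2.481 -0.62 -0.892
endloop
endfacet
facet normal 0.845 -0.148 -0.514
outer loop
vertex 4.329 -0.692 -1.003
vertex 3.859 -0.86 -1.728
vertex 4.206 -0.137 -1.365
endloop
endfacet
facet normal 0.071 0.556 0.828
outer loop
vertex 4.329 -0.692 -1.003
vertex 4.206 -0.137 -1.365
vertex 2.481 -0.62 -0.892
endloop
endfacet
facet normal 0.845 -0.148 -0.513
outer loop
vertex 4.206 -0.137 -1.365
vertex 3.859 -0.86 -1.728
vertex 3.88 -0.006 -1.94
endloop
endfacet
facet normal -0.176 0.934 0.312
outer loop
vertex 4.206 -0.137 -1.365
vertex 3.88 -0.006 -1.94
vertex 2.481 -0.62 -0.892
endloop
endfacet
facet normal 0.846 -0.148 -0.513
outer loop
vertex 3.88 -0.006 -1.94
vertex 3.859 -0.86 -1.728
vertex 3.542 -0.375 -2.391
endloop
endfacet
facet normal -0.541 0.803 -0.252
outer loop
vertex 3.88 -0.006 -1.94
vertex 3.542 -0.375 -2.391
vertex 2.481 -0.62 -0.892
endloop
endfacet
facet normal 0.846 -0.148 -0.513
outer loop
vertex 3.542 -0.375 -2.391
vertex 3.859 -0.86 -1.728
vertex 3.39 -1.029 -2.453
endloop
endfacet
facet normal -0.811 0.239 -0.535
outer loop
vertex 3.542 -0.375 -2.391
vertex 3.39 -1.029 -2.453
vertex 2.481 -0.62 -0.892
endloop
endfacet
facet normal 0.846 -0.147 -0.513
outer loop
vertex 3.39 -1.029 -2.453
vertex 3.859 -0.86 -1.728
vertex 3.513 -1.583 -2.091
endloop
endfacet
facet normal -0.826 -0.425 -0.370
outer loop
vertex 3.39 -1.029 -2.453
vertex 3.513 -1.583 -2.091
vertex 2.481 -0.62 -0.892
endloop
endfacet
facet normal 0.846 -0.147 -0.513
outer loop
vertex 3.513 -1.583 -2.091
vertex 3.859 -0.86 -1.728
vertex 3.838 -1.714 -1.517
endloop
endfacet
facet normal -0.580 -0.802 0.145
outer loop
vertex 3.513 -1.583 -2.091
vertex 3.838 -1.714 -1.517
vertex 2.481 -0.62 -0.892
endloop
endfacet
facet normal 0.845 -0.148 -0.514
outer loop
vertex 3.838 -1.714 -1.517
vertex 3.859 -0.86 -1.728
vertex 4.177 -1.345 -1.066
endloop
endfacet
facet normal -0.214 -0.671 0.710
outer loop
vertex 3.838 -1.714 -1.517
vertex 4.177 -1.345 -1.066
vertex 2.481 -0.62 -0.892
endloop
endfacet
facet normal 0.158 0.963 -0.220
outer loop
vertex 2.889 -1.802 -2.759
vertex 2.396 -1.532 -1.933
vertex 3.382 -1.686 -1.898
endloop
endfacet
facet normal 0.688 0.554 -0.469
outer loop
vertex 2.889 -1.802 -2.759
vertex 3.382 -1.686 -1.898
vertex 3.596 -2.457 -2.496
endloop
endfacet
facet normal 0.404 0.070 -0.912
outer loop
vertex 2.889 -1.802 -2.759
vertex 3.596 -2.457 -2.496
vertex 2.741 -2.78 -2.9
endloop
endfacet
facet normal -0.301 0.180 -0.937
outer loop
vertex 2.889 -1.802 -2.759
vertex 2.741 -2.78 -2.9
vertex 2.0 -2.208 -2.552
endloop
endfacet
facet normal -0.453 0.732 -0.509
outer loop
vertex 2.889 -1.802 -2.759
vertex 2.0 -2.208 -2.552
vertex 2.396 -1.532 -1.933
endloop
endfacet
facet normal 0.975 0.206 0.083
outer loop
vertex 3.596 -2.457 -2.496
vertex 3.382 -1.686 -1.898
vertex 3.54 -2.592 -1.508
endloop
endfacet
facet normal 0.118 0.866 0.485
outer loop
vertex 3.382 -1.686 -1.898
vertex 2.396 -1.532 -1.933
vertex 2.799 -2.02 -1.16
endloop
endfacet
facet normal -0.870 0.493 0.018
outer loop
vertex 2.396 -1.532 -1.933
vertex 2.0 -2.208 -2.552
vertex 1.944 -2.343 -1.564
endloop
endfacet
facet normal -0.623 -0.398 -0.673
outer loop
vertex 2.0 -2.208 -2.552
vertex 2.741 -2.78 -2.9
vertex 2.158 -3.114 -2.162
endloop
endfacet
facet normal 0.517 -0.576 -0.633
outer loop
vertex 2.741 -2.78 -2.9
vertex 3.596 -2.457 -2.496
vertex 3.144 -3.268 -2.127
endloop
endfacet
facet normal 0.301 -0.180 0.937
outer loop
vertex 2.651 -2.998 -1.301
vertex 3.54 -2.592 -1.508
vertex 2.799 -2.02 -1.16
endloop
endfacet
facet normal -0.404 -0.070 0.912
outer loop
vertex 2.651 -2.998 -1.301
vertex 2.799 -2.02 -1.16
vertex 1.944 -2.343 -1.564
endloop
endfacet
facet normal -0.688 -0.554 0.469
outer loop
vertex 2.651 -2.998 -1.301
vertex 1.944 -2.343 -1.564
vertex 2.158 -3.114 -2.162
endloop
endfacet
facet normal -0.158 -0.963 0.220
outer loop
vertex 2.651 -2.998 -1.301
vertex 2.158 -3.114 -2.162
vertex 3.144 -3.268 -2.127
endloop
endfacet
facet normal 0.453 -0.732 0.509
outer loop
vertex 2.651 -2.998 -1.301
vertex 3.144 -3.268 -2.127
vertex 3.54 -2.592 -1.508
endloop
endfacet
facet normal 0.623 0.398 0.673
outer loop
vertex 2.799 -2.02 -1.16
vertex 3.54 -2.592 -1.508
vertex 3.382 -1.686 -1.898
endloop
endfacet
facet normal -0.517 0.576 0.633
outer loop
vertex 1.944 -2.343 -1.564
vertex 2.799 -2.02 -1.16
vertex 2.396 -1.532 -1.933
endloop
endfacet
facet normal -0.975 -0.206 -0.083
outer loop
vertex 2.158 -3.114 -2.162
vertex 1.944 -2.343 -1.564
vertex 2.0 -2.208 -2.552
endloop
endfacet
facet normal -0.118 -0.866 -0.485
outer loop
vertex 3.144 -3.268 -2.127
vertex 2.158 -3.114 -2.162
vertex 2.741 -2.78 -2.9
endloop
endfacet
facet normal 0.870 -0.493 -0.018
outer loop
vertex 3.54 -2.592 -1.508
vertex 3.144 -3.268 -2.127
vertex 3.596 -2.457 -2.496
endloop
endfacet

endsolid


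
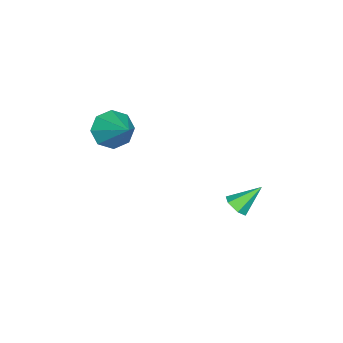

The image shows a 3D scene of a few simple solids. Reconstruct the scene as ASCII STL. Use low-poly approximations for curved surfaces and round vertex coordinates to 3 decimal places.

solid 
facet normal 0.443 -0.607 -0.660
outer loop
vertex -1.488 0.858 -1.999
vertex -1.846 1.077 -2.441
vertex -1.309 1.342 -2.324
endloop
endfacet
facet normal 0.645 0.247 0.723
outer loop
vertex -1.488 0.858 -1.999
vertex -1.309 1.342 -2.324
vertex -2.494 1.963 -1.479
endloop
endfacet
facet normal 0.443 -0.608 -0.659
outer loop
vertex -1.309 1.342 -2.324
vertex -1.846 1.077 -2.441
vertex -1.667 1.561 -2.767
endloop
endfacet
facet normal 0.486 0.873 0.039
outer loop
vertex -1.309 1.342 -2.324
vertex -1.667 1.561 -2.767
vertex -2.494 1.963 -1.479
endloop
endfacet
facet normal 0.443 -0.608 -0.659
outer loop
vertex -1.667 1.561 -2.767
vertex -1.846 1.077 -2.441
vertex -2.204 1.296 -2.884
endloop
endfacet
facet normal -0.311 0.832 -0.459
outer loop
vertex -1.667 1.561 -2.767
vertex -2.204 1.296 -2.884
vertex -2.494 1.963 -1.479
endloop
endfacet
facet normal 0.444 -0.607 -0.659
outer loop
vertex -2.204 1.296 -2.884
vertex -1.846 1.077 -2.441
vertex -2.383 0.812 -2.559
endloop
endfacet
facet normal -0.947 0.166 -0.274
outer loop
vertex -2.204 1.296 -2.884
vertex -2.383 0.812 -2.559
vertex -2.494 1.963 -1.479
endloop
endfacet
facet normal 0.444 -0.607 -0.659
outer loop
vertex -2.383 0.812 -2.559
vertex -1.846 1.077 -2.441
vertex -2.025 0.593 -2.116
endloop
endfacet
facet normal -0.788 -0.460 0.409
outer loop
vertex -2.383 0.812 -2.559
vertex -2.025 0.593 -2.116
vertex -2.494 1.963 -1.479
endloop
endfacet
facet normal 0.443 -0.607 -0.660
outer loop
vertex -2.025 0.593 -2.116
vertex -1.846 1.077 -2.441
vertex -1.488 0.858 -1.999
endloop
endfacet
facet normal 0.009 -0.419 0.908
outer loop
vertex -2.025 0.593 -2.116
vertex -1.488 0.858 -1.999
vertex -2.494 1.963 -1.479
endloop
endfacet
facet normal -0.569 -0.620 -0.541
outer loop
vertex 1.191 -3.637 2.404
vertex 0.43 -3.305 2.824
vertex 0.911 -3.08 2.06
endloop
endfacet
facet normal 0.899 0.217 -0.381
outer loop
vertex 1.191 -3.637 2.404
vertex 0.911 -3.08 2.06
vertex 1.43 -2.215 3.776
endloop
endfacet
facet normal -0.569 -0.620 -0.541
outer loop
vertex 0.911 -3.08 2.06
vertex 0.43 -3.305 2.824
vertex 0.349 -2.655 2.164
endloop
endfacet
facet normal 0.458 0.730 -0.507
outer loop
vertex 0.911 -3.08 2.06
vertex 0.349 -2.655 2.164
vertex 1.43 -2.215 3.776
endloop
endfacet
facet normal -0.569 -0.620 -0.541
outer loop
vertex 0.349 -2.655 2.164
vertex 0.43 -3.305 2.824
vertex -0.165 -2.611 2.654
endloop
endfacet
facet normal -0.104 0.975 -0.196
outer loop
vertex 0.349 -2.655 2.164
vertex -0.165 -2.611 2.654
vertex 1.43 -2.215 3.776
endloop
endfacet
facet normal -0.568 -0.620 -0.542
outer loop
vertex -0.165 -2.611 2.654
vertex 0.43 -3.305 2.824
vertex -0.331 -2.974 3.243
endloop
endfacet
facet normal -0.460 0.808 0.368
outer loop
vertex -0.165 -2.611 2.654
vertex -0.331 -2.974 3.243
vertex 1.43 -2.215 3.776
endloop
endfacet
facet normal -0.568 -0.620 -0.542
outer loop
vertex -0.331 -2.974 3.243
vertex 0.43 -3.305 2.824
vertex -0.051 -3.531 3.587
endloop
endfacet
facet normal -0.400 0.327 0.856
outer loop
vertex -0.331 -2.974 3.243
vertex -0.051 -3.531 3.587
vertex 1.43 -2.215 3.776
endloop
endfacet
facet normal -0.569 -0.618 -0.542
outer loop
vertex -0.051 -3.531 3.587
vertex 0.43 -3.305 2.824
vertex 0.51 -3.956 3.483
endloop
endfacet
facet normal 0.041 -0.187 0.982
outer loop
vertex -0.051 -3.531 3.587
vertex 0.51 -3.956 3.483
vertex 1.43 -2.215 3.776
endloop
endfacet
facet normal -0.568 -0.619 -0.542
outer loop
vertex 0.51 -3.956 3.483
vertex 0.43 -3.305 2.824
vertex 1.025 -4.0 2.994
endloop
endfacet
facet normal 0.602 -0.431 0.672
outer loop
vertex 0.51 -3.956 3.483
vertex 1.025 -4.0 2.994
vertex 1.43 -2.215 3.776
endloop
endfacet
facet normal -0.569 -0.619 -0.541
outer loop
vertex 1.025 -4.0 2.994
vertex 0.43 -3.305 2.824
vertex 1.191 -3.637 2.404
endloop
endfacet
facet normal 0.958 -0.264 0.107
outer loop
vertex 1.025 -4.0 2.994
vertex 1.191 -3.637 2.404
vertex 1.43 -2.215 3.776
endloop
endfacet

endsolid


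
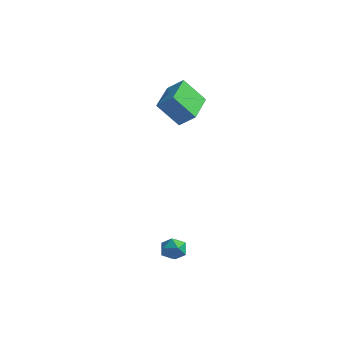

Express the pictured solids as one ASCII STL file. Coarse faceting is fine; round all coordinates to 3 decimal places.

solid 
facet normal 0.482 0.020 0.876
outer loop
vertex 0.305 -2.144 -2.975
vertex -0.256 -2.522 -2.658
vertex 0.316 -2.891 -2.964
endloop
endfacet
facet normal 0.943 0.019 0.332
outer loop
vertex 0.305 -2.144 -2.975
vertex 0.316 -2.891 -2.964
vertex 0.525 -2.523 -3.579
endloop
endfacet
facet normal 0.805 0.588 -0.076
outer loop
vertex 0.305 -2.144 -2.975
vertex 0.525 -2.523 -3.579
vertex 0.082 -1.926 -3.653
endloop
endfacet
facet normal 0.257 0.941 0.218
outer loop
vertex 0.305 -2.144 -2.975
vertex 0.082 -1.926 -3.653
vertex -0.401 -1.926 -3.084
endloop
endfacet
facet normal 0.058 0.590 0.805
outer loop
vertex 0.305 -2.144 -2.975
vertex -0.401 -1.926 -3.084
vertex -0.256 -2.522 -2.658
endloop
endfacet
facet normal 0.823 -0.565 -0.059
outer loop
vertex 0.525 -2.523 -3.579
vertex 0.316 -2.891 -2.964
vertex 0.101 -3.134 -3.636
endloop
endfacet
facet normal 0.075 -0.565 0.822
outer loop
vertex 0.316 -2.891 -2.964
vertex -0.256 -2.522 -2.658
vertex -0.382 -3.134 -3.067
endloop
endfacet
facet normal -0.610 0.357 0.707
outer loop
vertex -0.256 -2.522 -2.658
vertex -0.401 -1.926 -3.084
vertex -0.825 -2.537 -3.141
endloop
endfacet
facet normal -0.287 0.927 -0.243
outer loop
vertex -0.401 -1.926 -3.084
vertex 0.082 -1.926 -3.653
vertex -0.616 -2.169 -3.756
endloop
endfacet
facet normal 0.599 0.356 -0.717
outer loop
vertex 0.082 -1.926 -3.653
vertex 0.525 -2.523 -3.579
vertex -0.044 -2.538 -4.062
endloop
endfacet
facet normal -0.257 -0.941 -0.218
outer loop
vertex -0.605 -2.916 -3.745
vertex 0.101 -3.134 -3.636
vertex -0.382 -3.134 -3.067
endloop
endfacet
facet normal -0.805 -0.588 0.076
outer loop
vertex -0.605 -2.916 -3.745
vertex -0.382 -3.134 -3.067
vertex -0.825 -2.537 -3.141
endloop
endfacet
facet normal -0.943 -0.019 -0.332
outer loop
vertex -0.605 -2.916 -3.745
vertex -0.825 -2.537 -3.141
vertex -0.616 -2.169 -3.756
endloop
endfacet
facet normal -0.482 -0.020 -0.876
outer loop
vertex -0.605 -2.916 -3.745
vertex -0.616 -2.169 -3.756
vertex -0.044 -2.538 -4.062
endloop
endfacet
facet normal -0.058 -0.590 -0.805
outer loop
vertex -0.605 -2.916 -3.745
vertex -0.044 -2.538 -4.062
vertex 0.101 -3.134 -3.636
endloop
endfacet
facet normal 0.287 -0.927 0.243
outer loop
vertex -0.382 -3.134 -3.067
vertex 0.101 -3.134 -3.636
vertex 0.316 -2.891 -2.964
endloop
endfacet
facet normal -0.599 -0.356 0.717
outer loop
vertex -0.825 -2.537 -3.141
vertex -0.382 -3.134 -3.067
vertex -0.256 -2.522 -2.658
endloop
endfacet
facet normal -0.823 0.565 0.059
outer loop
vertex -0.616 -2.169 -3.756
vertex -0.825 -2.537 -3.141
vertex -0.401 -1.926 -3.084
endloop
endfacet
facet normal -0.075 0.565 -0.822
outer loop
vertex -0.044 -2.538 -4.062
vertex -0.616 -2.169 -3.756
vertex 0.082 -1.926 -3.653
endloop
endfacet
facet normal 0.610 -0.357 -0.707
outer loop
vertex 0.101 -3.134 -3.636
vertex -0.044 -2.538 -4.062
vertex 0.525 -2.523 -3.579
endloop
endfacet
facet normal -0.601 -0.255 0.758
outer loop
vertex -3.191 2.66 4.119
vertex -3.729 4.685 4.374
vertex -4.086 2.518 3.362
endloop
endfacet
facet normal 0.255 -0.959 -0.121
outer loop
vertex -3.011 2.975 2.006
vertex -3.191 2.66 4.119
vertex -4.086 2.518 3.362
endloop
endfacet
facet normal -0.600 -0.255 0.758
outer loop
vertex -4.086 2.518 3.362
vertex -3.729 4.685 4.374
vertex -4.623 4.543 3.618
endloop
endfacet
facet normal -0.758 -0.120 -0.641
outer loop
vertex -4.623 4.543 3.618
vertex -3.011 2.975 2.006
vertex -4.086 2.518 3.362
endloop
endfacet
facet normal 0.758 0.121 0.641
outer loop
vertex -3.191 2.66 4.119
vertex -2.654 5.142 3.018
vertex -3.729 4.685 4.374
endloop
endfacet
facet normal 0.255 -0.959 -0.121
outer loop
vertex -2.117 3.117 2.762
vertex -3.191 2.66 4.119
vertex -3.011 2.975 2.006
endloop
endfacet
facet normal 0.758 0.120 0.641
outer loop
vertex -2.117 3.117 2.762
vertex -2.654 5.142 3.018
vertex -3.191 2.66 4.119
endloop
endfacet
facet normal -0.255 0.959 0.121
outer loop
vertex -3.729 4.685 4.374
vertex -2.654 5.142 3.018
vertex -4.623 4.543 3.618
endloop
endfacet
facet normal -0.758 -0.121 -0.641
outer loop
vertex -3.549 5.0 2.261
vertex -3.011 2.975 2.006
vertex -4.623 4.543 3.618
endloop
endfacet
facet normal -0.255 0.959 0.121
outer loop
vertex -4.623 4.543 3.618
vertex -2.654 5.142 3.018
vertex -3.549 5.0 2.261
endloop
endfacet
facet normal 0.600 0.255 -0.758
outer loop
vertex -3.549 5.0 2.261
vertex -2.117 3.117 2.762
vertex -3.011 2.975 2.006
endloop
endfacet
facet normal 0.601 0.255 -0.758
outer loop
vertex -2.654 5.142 3.018
vertex -2.117 3.117 2.762
vertex -3.549 5.0 2.261
endloop
endfacet

endsolid


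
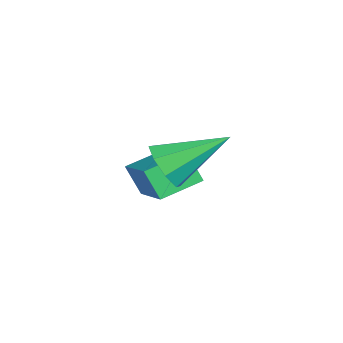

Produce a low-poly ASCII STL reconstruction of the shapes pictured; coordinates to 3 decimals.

solid 
facet normal -0.299 -0.402 0.865
outer loop
vertex -3.109 -1.692 -2.769
vertex -4.541 -2.126 -3.466
vertex -2.612 -2.788 -3.106
endloop
endfacet
facet normal 0.867 0.264 0.422
outer loop
vertex -2.319 -2.394 -3.954
vertex -3.109 -1.692 -2.769
vertex -2.612 -2.788 -3.106
endloop
endfacet
facet normal -0.299 -0.402 0.865
outer loop
vertex -2.612 -2.788 -3.106
vertex -4.541 -2.126 -3.466
vertex -4.044 -3.222 -3.803
endloop
endfacet
facet normal 0.397 -0.877 -0.270
outer loop
vertex -4.044 -3.222 -3.803
vertex -2.319 -2.394 -3.954
vertex -2.612 -2.788 -3.106
endloop
endfacet
facet normal -0.397 0.877 0.270
outer loop
vertex -3.109 -1.692 -2.769
vertex -4.248 -1.732 -4.314
vertex -4.541 -2.126 -3.466
endloop
endfacet
facet normal 0.867 0.264 0.422
outer loop
vertex -2.816 -1.298 -3.617
vertex -3.109 -1.692 -2.769
vertex -2.319 -2.394 -3.954
endloop
endfacet
facet normal -0.397 0.877 0.270
outer loop
vertex -2.816 -1.298 -3.617
vertex -4.248 -1.732 -4.314
vertex -3.109 -1.692 -2.769
endloop
endfacet
facet normal -0.867 -0.264 -0.422
outer loop
vertex -4.541 -2.126 -3.466
vertex -4.248 -1.732 -4.314
vertex -4.044 -3.222 -3.803
endloop
endfacet
facet normal 0.397 -0.877 -0.270
outer loop
vertex -3.751 -2.828 -4.651
vertex -2.319 -2.394 -3.954
vertex -4.044 -3.222 -3.803
endloop
endfacet
facet normal -0.867 -0.264 -0.422
outer loop
vertex -4.044 -3.222 -3.803
vertex -4.248 -1.732 -4.314
vertex -3.751 -2.828 -4.651
endloop
endfacet
facet normal 0.299 0.402 -0.865
outer loop
vertex -3.751 -2.828 -4.651
vertex -2.816 -1.298 -3.617
vertex -2.319 -2.394 -3.954
endloop
endfacet
facet normal 0.299 0.402 -0.865
outer loop
vertex -4.248 -1.732 -4.314
vertex -2.816 -1.298 -3.617
vertex -3.751 -2.828 -4.651
endloop
endfacet
facet normal 0.060 -0.865 -0.498
outer loop
vertex -0.416 -2.362 -1.9
vertex -1.146 -2.343 -2.021
vertex -0.549 -2.094 -2.381
endloop
endfacet
facet normal 0.887 0.463 0.013
outer loop
vertex -0.416 -2.362 -1.9
vertex -0.549 -2.094 -2.381
vertex -1.254 -0.777 -1.119
endloop
endfacet
facet normal 0.060 -0.865 -0.498
outer loop
vertex -0.549 -2.094 -2.381
vertex -1.146 -2.343 -2.021
vertex -1.031 -1.972 -2.651
endloop
endfacet
facet normal 0.465 0.729 -0.501
outer loop
vertex -0.549 -2.094 -2.381
vertex -1.031 -1.972 -2.651
vertex -1.254 -0.777 -1.119
endloop
endfacet
facet normal 0.058 -0.865 -0.499
outer loop
vertex -1.031 -1.972 -2.651
vertex -1.146 -2.343 -2.021
vertex -1.581 -2.066 -2.552
endloop
endfacet
facet normal -0.239 0.748 -0.619
outer loop
vertex -1.031 -1.972 -2.651
vertex -1.581 -2.066 -2.552
vertex -1.254 -0.777 -1.119
endloop
endfacet
facet normal 0.060 -0.864 -0.500
outer loop
vertex -1.581 -2.066 -2.552
vertex -1.146 -2.343 -2.021
vertex -1.876 -2.323 -2.143
endloop
endfacet
facet normal -0.818 0.508 -0.270
outer loop
vertex -1.581 -2.066 -2.552
vertex -1.876 -2.323 -2.143
vertex -1.254 -0.777 -1.119
endloop
endfacet
facet normal 0.060 -0.865 -0.498
outer loop
vertex -1.876 -2.323 -2.143
vertex -1.146 -2.343 -2.021
vertex -1.743 -2.591 -1.662
endloop
endfacet
facet normal -0.929 0.149 0.340
outer loop
vertex -1.876 -2.323 -2.143
vertex -1.743 -2.591 -1.662
vertex -1.254 -0.777 -1.119
endloop
endfacet
facet normal 0.060 -0.865 -0.498
outer loop
vertex -1.743 -2.591 -1.662
vertex -1.146 -2.343 -2.021
vertex -1.261 -2.714 -1.391
endloop
endfacet
facet normal -0.509 -0.118 0.852
outer loop
vertex -1.743 -2.591 -1.662
vertex -1.261 -2.714 -1.391
vertex -1.254 -0.777 -1.119
endloop
endfacet
facet normal 0.060 -0.865 -0.498
outer loop
vertex -1.261 -2.714 -1.391
vertex -1.146 -2.343 -2.021
vertex -0.711 -2.619 -1.49
endloop
endfacet
facet normal 0.198 -0.137 0.971
outer loop
vertex -1.261 -2.714 -1.391
vertex -0.711 -2.619 -1.49
vertex -1.254 -0.777 -1.119
endloop
endfacet
facet normal 0.060 -0.865 -0.499
outer loop
vertex -0.711 -2.619 -1.49
vertex -1.146 -2.343 -2.021
vertex -0.416 -2.362 -1.9
endloop
endfacet
facet normal 0.776 0.103 0.623
outer loop
vertex -0.711 -2.619 -1.49
vertex -0.416 -2.362 -1.9
vertex -1.254 -0.777 -1.119
endloop
endfacet

endsolid


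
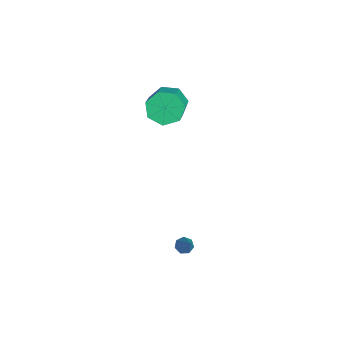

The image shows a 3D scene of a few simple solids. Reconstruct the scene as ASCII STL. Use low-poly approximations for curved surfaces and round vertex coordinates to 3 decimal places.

solid 
facet normal -0.807 0.205 -0.554
outer loop
vertex -3.58 -1.778 1.085
vertex -4.129 -1.582 1.958
vertex -3.562 -0.916 1.378
endloop
endfacet
facet normal 0.590 0.249 -0.768
outer loop
vertex -3.58 -1.778 1.085
vertex -3.562 -0.916 1.378
vertex -1.942 -2.195 2.209
endloop
endfacet
facet normal 0.590 0.248 -0.768
outer loop
vertex -1.942 -2.195 2.209
vertex -3.562 -0.916 1.378
vertex -1.923 -1.332 2.502
endloop
endfacet
facet normal 0.807 -0.206 0.554
outer loop
vertex -1.942 -2.195 2.209
vertex -1.923 -1.332 2.502
vertex -2.491 -1.998 3.082
endloop
endfacet
facet normal -0.807 0.206 -0.553
outer loop
vertex -3.562 -0.916 1.378
vertex -4.129 -1.582 1.958
vertex -3.97 -0.555 2.108
endloop
endfacet
facet normal 0.384 0.895 -0.228
outer loop
vertex -3.562 -0.916 1.378
vertex -3.97 -0.555 2.108
vertex -1.923 -1.332 2.502
endloop
endfacet
facet normal 0.384 0.895 -0.228
outer loop
vertex -1.923 -1.332 2.502
vertex -3.97 -0.555 2.108
vertex -2.332 -0.971 3.231
endloop
endfacet
facet normal 0.807 -0.205 0.554
outer loop
vertex -1.923 -1.332 2.502
vertex -2.332 -0.971 3.231
vertex -2.491 -1.998 3.082
endloop
endfacet
facet normal -0.807 0.206 -0.554
outer loop
vertex -3.97 -0.555 2.108
vertex -4.129 -1.582 1.958
vertex -4.499 -0.967 2.725
endloop
endfacet
facet normal -0.111 0.868 0.484
outer loop
vertex -3.97 -0.555 2.108
vertex -4.499 -0.967 2.725
vertex -2.332 -0.971 3.231
endloop
endfacet
facet normal -0.112 0.868 0.485
outer loop
vertex -2.332 -0.971 3.231
vertex -4.499 -0.967 2.725
vertex -2.86 -1.384 3.849
endloop
endfacet
facet normal 0.808 -0.205 0.553
outer loop
vertex -2.332 -0.971 3.231
vertex -2.86 -1.384 3.849
vertex -2.491 -1.998 3.082
endloop
endfacet
facet normal -0.807 0.205 -0.554
outer loop
vertex -4.499 -0.967 2.725
vertex -4.129 -1.582 1.958
vertex -4.749 -1.842 2.765
endloop
endfacet
facet normal -0.523 0.187 0.832
outer loop
vertex -4.499 -0.967 2.725
vertex -4.749 -1.842 2.765
vertex -2.86 -1.384 3.849
endloop
endfacet
facet normal -0.523 0.187 0.832
outer loop
vertex -2.86 -1.384 3.849
vertex -4.749 -1.842 2.765
vertex -3.11 -2.259 3.889
endloop
endfacet
facet normal 0.807 -0.205 0.553
outer loop
vertex -2.86 -1.384 3.849
vertex -3.11 -2.259 3.889
vertex -2.491 -1.998 3.082
endloop
endfacet
facet normal -0.807 0.205 -0.554
outer loop
vertex -4.749 -1.842 2.765
vertex -4.129 -1.582 1.958
vertex -4.532 -2.521 2.197
endloop
endfacet
facet normal -0.540 -0.635 0.552
outer loop
vertex -4.749 -1.842 2.765
vertex -4.532 -2.521 2.197
vertex -3.11 -2.259 3.889
endloop
endfacet
facet normal -0.541 -0.634 0.553
outer loop
vertex -3.11 -2.259 3.889
vertex -4.532 -2.521 2.197
vertex -2.894 -2.938 3.321
endloop
endfacet
facet normal 0.807 -0.206 0.553
outer loop
vertex -3.11 -2.259 3.889
vertex -2.894 -2.938 3.321
vertex -2.491 -1.998 3.082
endloop
endfacet
facet normal -0.807 0.205 -0.554
outer loop
vertex -4.532 -2.521 2.197
vertex -4.129 -1.582 1.958
vertex -4.012 -2.493 1.45
endloop
endfacet
facet normal -0.151 -0.978 -0.142
outer loop
vertex -4.532 -2.521 2.197
vertex -4.012 -2.493 1.45
vertex -2.894 -2.938 3.321
endloop
endfacet
facet normal -0.152 -0.978 -0.142
outer loop
vertex -2.894 -2.938 3.321
vertex -4.012 -2.493 1.45
vertex -2.374 -2.91 2.573
endloop
endfacet
facet normal 0.807 -0.205 0.553
outer loop
vertex -2.894 -2.938 3.321
vertex -2.374 -2.91 2.573
vertex -2.491 -1.998 3.082
endloop
endfacet
facet normal -0.807 0.205 -0.554
outer loop
vertex -4.012 -2.493 1.45
vertex -4.129 -1.582 1.958
vertex -3.58 -1.778 1.085
endloop
endfacet
facet normal 0.352 -0.585 -0.730
outer loop
vertex -4.012 -2.493 1.45
vertex -3.58 -1.778 1.085
vertex -2.374 -2.91 2.573
endloop
endfacet
facet normal 0.352 -0.585 -0.731
outer loop
vertex -2.374 -2.91 2.573
vertex -3.58 -1.778 1.085
vertex -1.942 -2.195 2.209
endloop
endfacet
facet normal 0.807 -0.206 0.554
outer loop
vertex -2.374 -2.91 2.573
vertex -1.942 -2.195 2.209
vertex -2.491 -1.998 3.082
endloop
endfacet
facet normal -0.641 -0.077 -0.763
outer loop
vertex 2.859 -2.059 -3.725
vertex 2.514 -1.811 -3.46
vertex 2.861 -1.627 -3.77
endloop
endfacet
facet normal 0.897 -0.050 -0.439
outer loop
vertex 2.859 -2.059 -3.725
vertex 2.861 -1.627 -3.77
vertex 3.706 -1.669 -2.04
endloop
endfacet
facet normal -0.641 -0.077 -0.763
outer loop
vertex 2.861 -1.627 -3.77
vertex 2.514 -1.811 -3.46
vertex 2.602 -1.334 -3.582
endloop
endfacet
facet normal 0.620 0.731 -0.285
outer loop
vertex 2.861 -1.627 -3.77
vertex 2.602 -1.334 -3.582
vertex 3.706 -1.669 -2.04
endloop
endfacet
facet normal -0.640 -0.077 -0.764
outer loop
vertex 2.602 -1.334 -3.582
vertex 2.514 -1.811 -3.46
vertex 2.277 -1.4 -3.303
endloop
endfacet
facet normal -0.010 0.976 0.219
outer loop
vertex 2.602 -1.334 -3.582
vertex 2.277 -1.4 -3.303
vertex 3.706 -1.669 -2.04
endloop
endfacet
facet normal -0.640 -0.077 -0.764
outer loop
vertex 2.277 -1.4 -3.303
vertex 2.514 -1.811 -3.46
vertex 2.13 -1.776 -3.142
endloop
endfacet
facet normal -0.519 0.500 0.694
outer loop
vertex 2.277 -1.4 -3.303
vertex 2.13 -1.776 -3.142
vertex 3.706 -1.669 -2.04
endloop
endfacet
facet normal -0.640 -0.077 -0.764
outer loop
vertex 2.13 -1.776 -3.142
vertex 2.514 -1.811 -3.46
vertex 2.273 -2.178 -3.221
endloop
endfacet
facet normal -0.523 -0.340 0.781
outer loop
vertex 2.13 -1.776 -3.142
vertex 2.273 -2.178 -3.221
vertex 3.706 -1.669 -2.04
endloop
endfacet
facet normal -0.642 -0.076 -0.763
outer loop
vertex 2.273 -2.178 -3.221
vertex 2.514 -1.811 -3.46
vertex 2.597 -2.304 -3.481
endloop
endfacet
facet normal -0.020 -0.909 0.416
outer loop
vertex 2.273 -2.178 -3.221
vertex 2.597 -2.304 -3.481
vertex 3.706 -1.669 -2.04
endloop
endfacet
facet normal -0.641 -0.075 -0.764
outer loop
vertex 2.597 -2.304 -3.481
vertex 2.514 -1.811 -3.46
vertex 2.859 -2.059 -3.725
endloop
endfacet
facet normal 0.612 -0.781 -0.127
outer loop
vertex 2.597 -2.304 -3.481
vertex 2.859 -2.059 -3.725
vertex 3.706 -1.669 -2.04
endloop
endfacet

endsolid


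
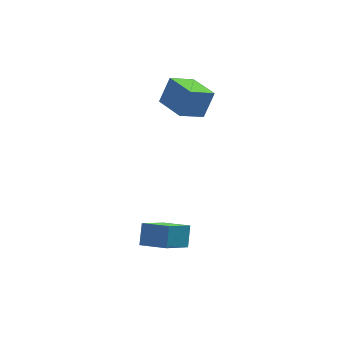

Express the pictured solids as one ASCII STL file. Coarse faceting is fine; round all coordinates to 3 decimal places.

solid 
facet normal -0.838 -0.321 0.441
outer loop
vertex 0.016 1.607 2.52
vertex -0.592 3.051 2.417
vertex -0.511 1.298 1.294
endloop
endfacet
facet normal 0.387 -0.920 0.065
outer loop
vertex 0.612 1.729 0.703
vertex 0.016 1.607 2.52
vertex -0.511 1.298 1.294
endloop
endfacet
facet normal -0.838 -0.321 0.441
outer loop
vertex -0.511 1.298 1.294
vertex -0.592 3.051 2.417
vertex -1.119 2.742 1.191
endloop
endfacet
facet normal -0.384 -0.226 -0.895
outer loop
vertex -1.119 2.742 1.191
vertex 0.612 1.729 0.703
vertex -0.511 1.298 1.294
endloop
endfacet
facet normal 0.384 0.226 0.895
outer loop
vertex 0.016 1.607 2.52
vertex 0.531 3.482 1.826
vertex -0.592 3.051 2.417
endloop
endfacet
facet normal 0.387 -0.920 0.065
outer loop
vertex 1.139 2.038 1.929
vertex 0.016 1.607 2.52
vertex 0.612 1.729 0.703
endloop
endfacet
facet normal 0.384 0.226 0.895
outer loop
vertex 1.139 2.038 1.929
vertex 0.531 3.482 1.826
vertex 0.016 1.607 2.52
endloop
endfacet
facet normal -0.387 0.920 -0.065
outer loop
vertex -0.592 3.051 2.417
vertex 0.531 3.482 1.826
vertex -1.119 2.742 1.191
endloop
endfacet
facet normal -0.384 -0.226 -0.895
outer loop
vertex 0.004 3.173 0.6
vertex 0.612 1.729 0.703
vertex -1.119 2.742 1.191
endloop
endfacet
facet normal -0.387 0.920 -0.065
outer loop
vertex -1.119 2.742 1.191
vertex 0.531 3.482 1.826
vertex 0.004 3.173 0.6
endloop
endfacet
facet normal 0.838 0.321 -0.441
outer loop
vertex 0.004 3.173 0.6
vertex 1.139 2.038 1.929
vertex 0.612 1.729 0.703
endloop
endfacet
facet normal 0.838 0.321 -0.441
outer loop
vertex 0.531 3.482 1.826
vertex 1.139 2.038 1.929
vertex 0.004 3.173 0.6
endloop
endfacet
facet normal -0.764 0.593 -0.253
outer loop
vertex -2.954 -2.615 -3.485
vertex -2.733 -1.976 -2.656
vertex -1.873 -1.659 -4.51
endloop
endfacet
facet normal -0.207 -0.597 -0.775
outer loop
vertex -0.887 -2.424 -4.184
vertex -2.954 -2.615 -3.485
vertex -1.873 -1.659 -4.51
endloop
endfacet
facet normal -0.764 0.593 -0.253
outer loop
vertex -1.873 -1.659 -4.51
vertex -2.733 -1.976 -2.656
vertex -1.652 -1.02 -3.681
endloop
endfacet
facet normal 0.611 0.540 -0.579
outer loop
vertex -1.652 -1.02 -3.681
vertex -0.887 -2.424 -4.184
vertex -1.873 -1.659 -4.51
endloop
endfacet
facet normal -0.611 -0.540 0.579
outer loop
vertex -2.954 -2.615 -3.485
vertex -1.747 -2.741 -2.33
vertex -2.733 -1.976 -2.656
endloop
endfacet
facet normal -0.207 -0.597 -0.775
outer loop
vertex -1.968 -3.38 -3.159
vertex -2.954 -2.615 -3.485
vertex -0.887 -2.424 -4.184
endloop
endfacet
facet normal -0.611 -0.540 0.579
outer loop
vertex -1.968 -3.38 -3.159
vertex -1.747 -2.741 -2.33
vertex -2.954 -2.615 -3.485
endloop
endfacet
facet normal 0.207 0.597 0.775
outer loop
vertex -2.733 -1.976 -2.656
vertex -1.747 -2.741 -2.33
vertex -1.652 -1.02 -3.681
endloop
endfacet
facet normal 0.611 0.540 -0.579
outer loop
vertex -0.666 -1.785 -3.355
vertex -0.887 -2.424 -4.184
vertex -1.652 -1.02 -3.681
endloop
endfacet
facet normal 0.207 0.597 0.775
outer loop
vertex -1.652 -1.02 -3.681
vertex -1.747 -2.741 -2.33
vertex -0.666 -1.785 -3.355
endloop
endfacet
facet normal 0.764 -0.593 0.253
outer loop
vertex -0.666 -1.785 -3.355
vertex -1.968 -3.38 -3.159
vertex -0.887 -2.424 -4.184
endloop
endfacet
facet normal 0.764 -0.593 0.253
outer loop
vertex -1.747 -2.741 -2.33
vertex -1.968 -3.38 -3.159
vertex -0.666 -1.785 -3.355
endloop
endfacet

endsolid
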